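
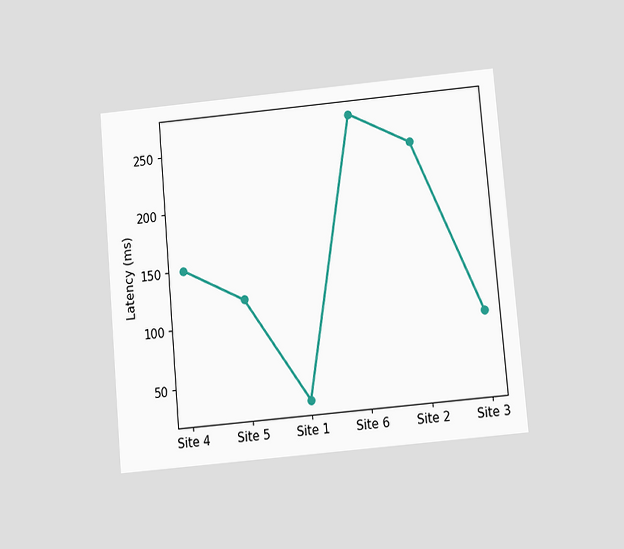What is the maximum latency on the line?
The chart is tilted about 5° counter-clockwise and viewed slightly from below. The highest point is at Site 6, and reading across to the y-axis gives 270ms.

270ms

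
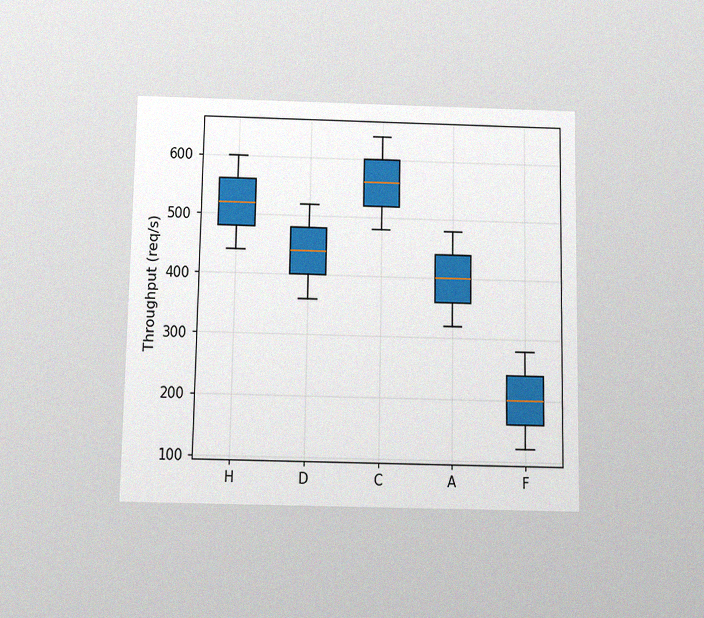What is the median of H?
520req/s

The chart is viewed slightly from below, with some photo noise. The median line in the H box sits at 520req/s.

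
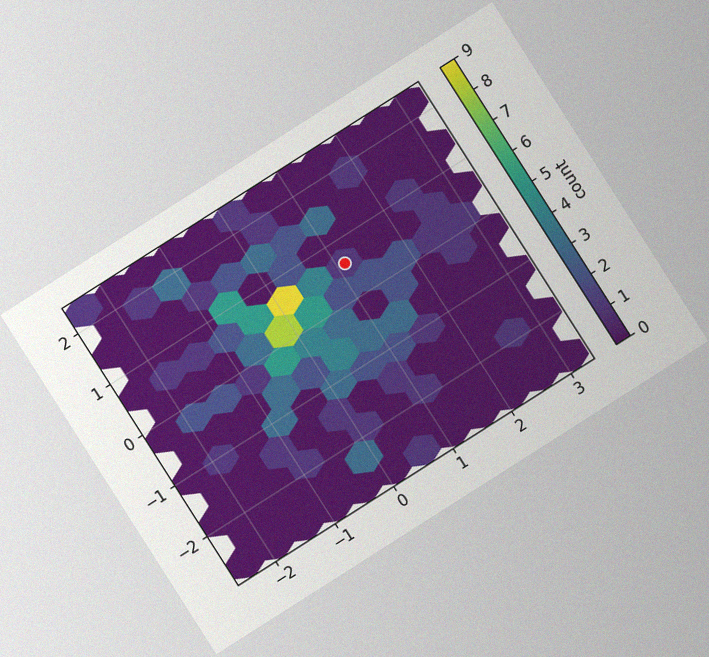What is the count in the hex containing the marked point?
1

The chart is tilted about 32° counter-clockwise, with some photo noise. The marked hex reads 1 on the colorbar.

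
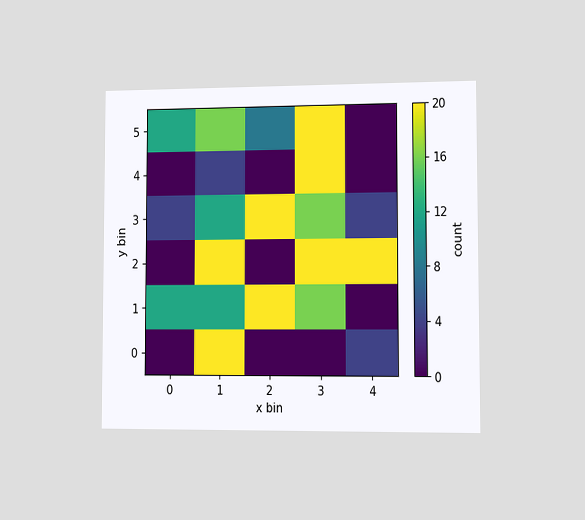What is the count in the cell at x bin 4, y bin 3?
The chart is viewed slightly from the right. Matching the cell (4, 3) against the colorbar gives 4.

4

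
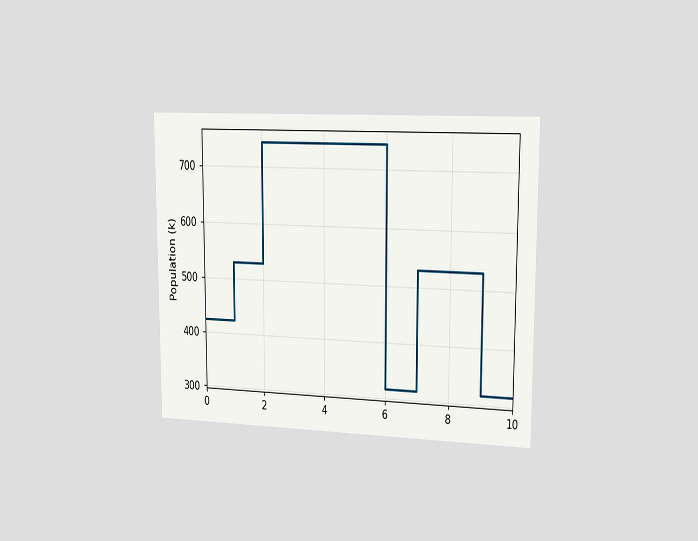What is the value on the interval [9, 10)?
318k

The chart is viewed slightly from the right. On [9, 10) the step sits at 318k.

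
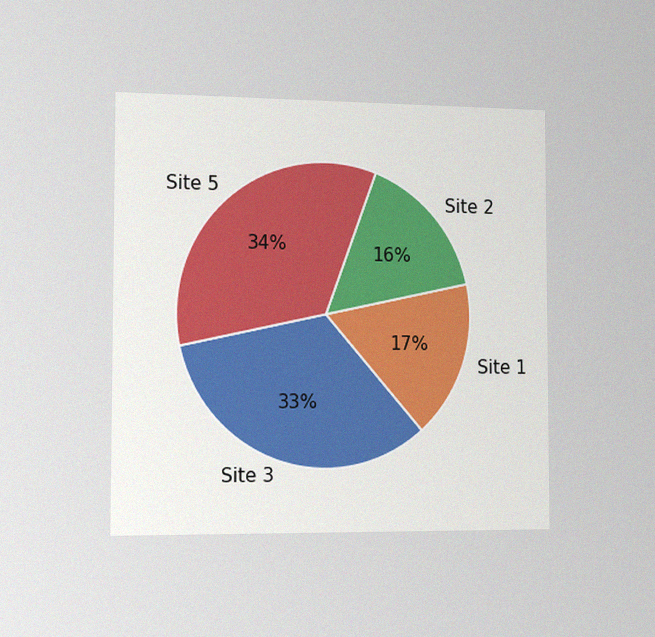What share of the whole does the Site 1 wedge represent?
The chart is viewed slightly from the left, with some photo noise. The Site 1 slice takes up 17% of the pie.

17%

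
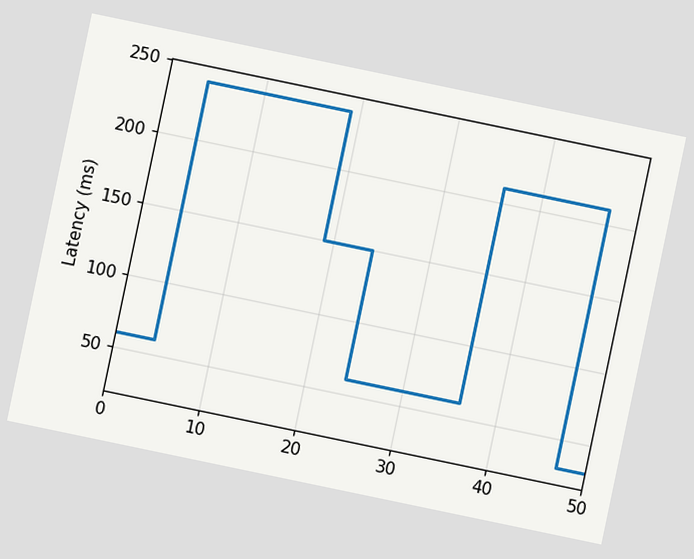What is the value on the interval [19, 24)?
150ms

The chart is tilted about 12° clockwise. On [19, 24) the step sits at 150ms.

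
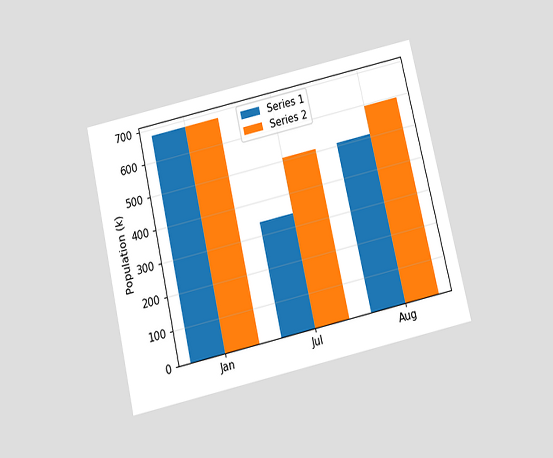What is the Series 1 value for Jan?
The chart is tilted about 13° counter-clockwise and viewed slightly from below. The Series 1 bar at Jan reaches 680k on the y-axis.

680k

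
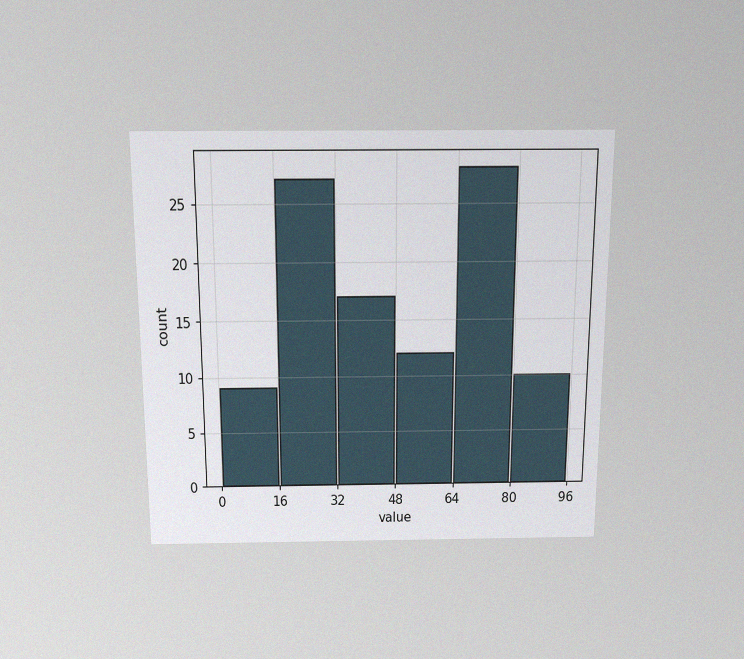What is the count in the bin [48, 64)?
12

The chart is viewed slightly from above, with some photo noise. The [48, 64) bin has height 12.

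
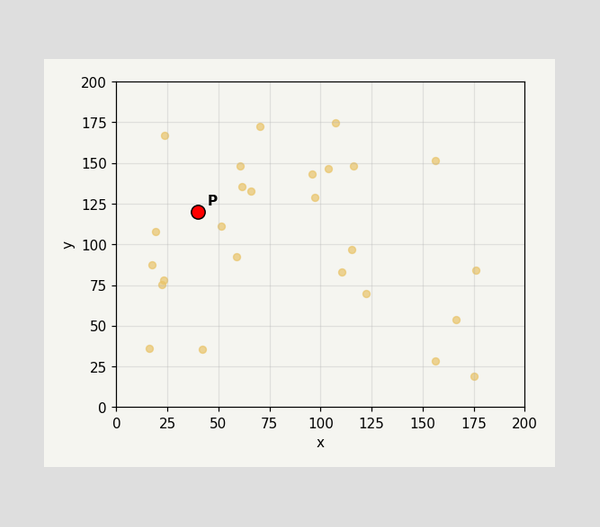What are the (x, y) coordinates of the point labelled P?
(40, 120)

Following the gridlines from P to each axis, P sits at (40, 120).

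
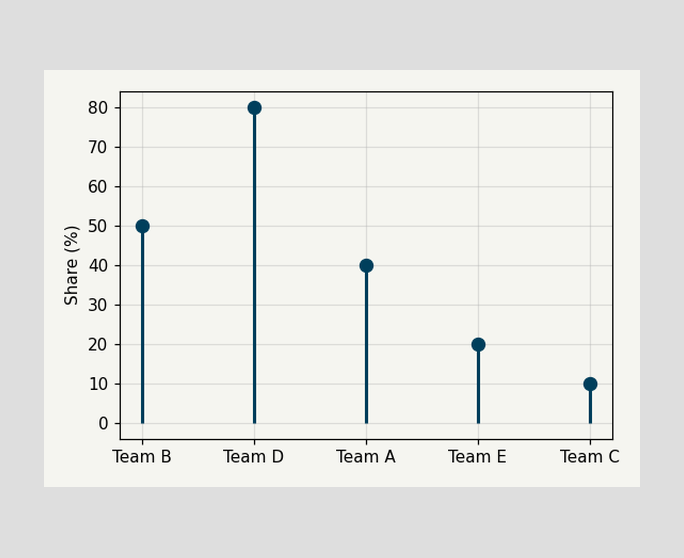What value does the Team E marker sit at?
20%

The Team E marker sits at 20%.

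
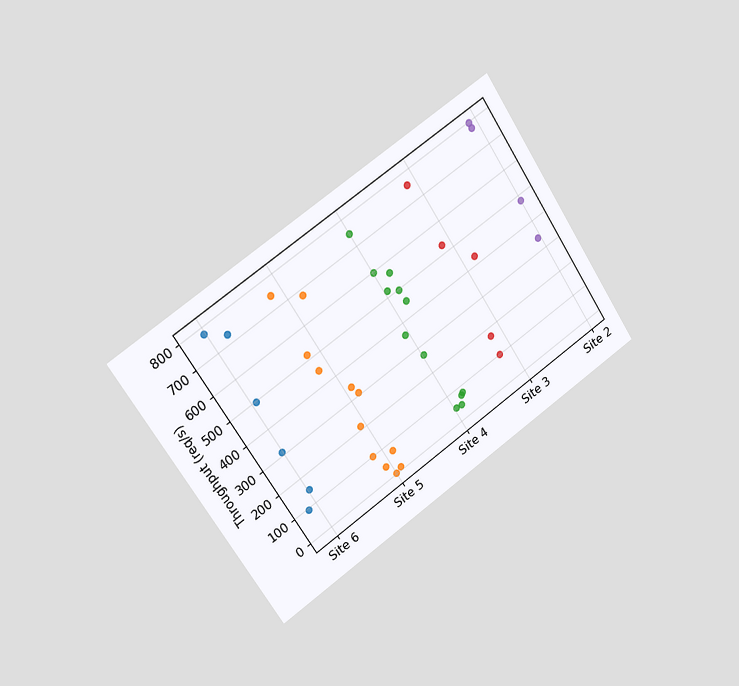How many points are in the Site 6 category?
The chart is tilted about 33° counter-clockwise and viewed slightly from the left. Counting the markers in the Site 6 column gives 6.

6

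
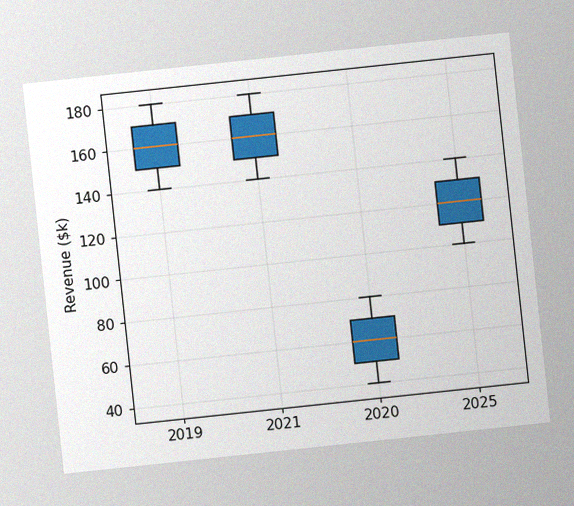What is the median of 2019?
$160k

The chart is tilted about 6° counter-clockwise, with some photo noise. The median line in the 2019 box sits at $160k.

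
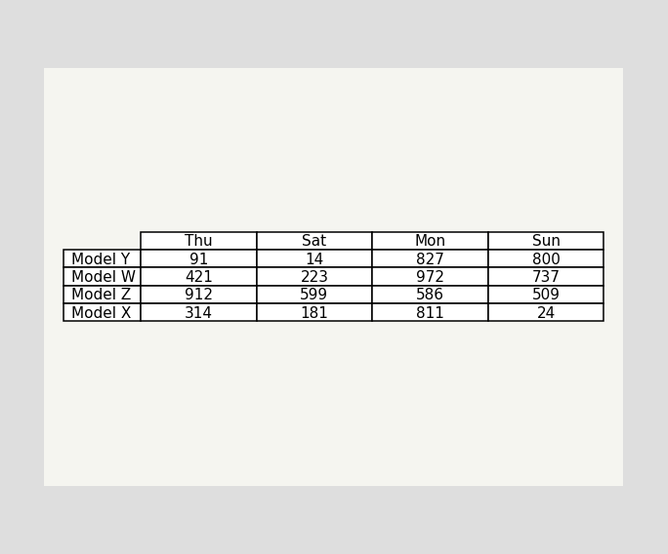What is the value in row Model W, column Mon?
972

The (Model W, Mon) cell reads 972.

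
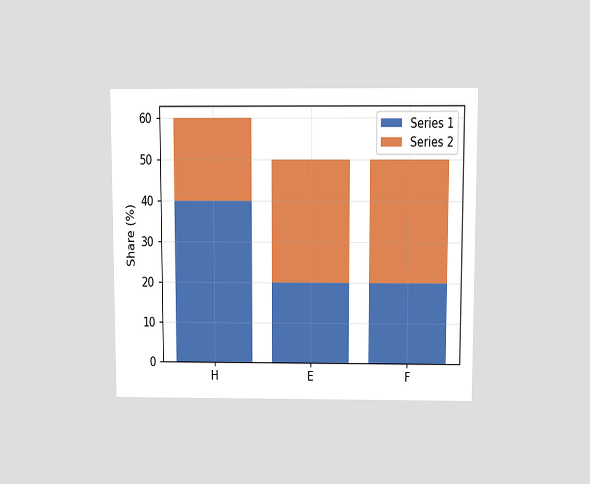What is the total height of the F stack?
50%

The chart is viewed slightly from above. The F stack's top reaches 50% on the y-axis.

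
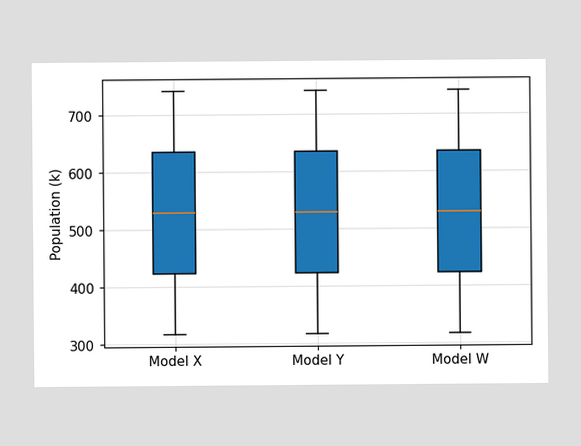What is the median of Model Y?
The median line in the Model Y box sits at 530k.

530k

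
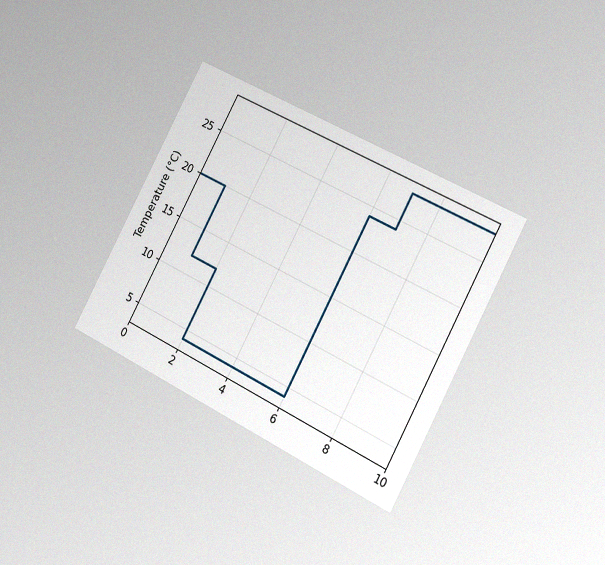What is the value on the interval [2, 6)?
4°C

The chart is tilted about 28° clockwise and viewed slightly from the right, with some photo noise. On [2, 6) the step sits at 4°C.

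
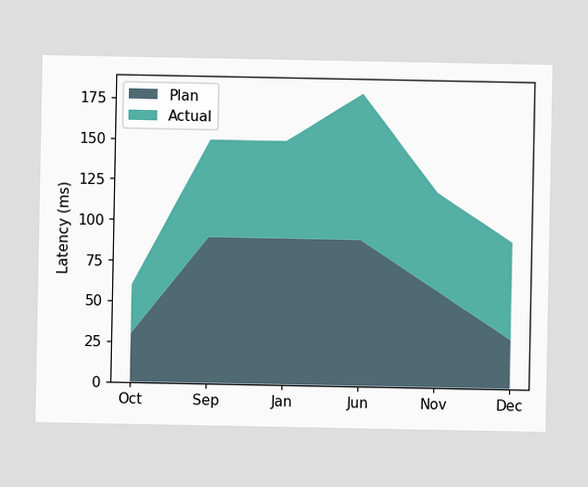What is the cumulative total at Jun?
180ms

The stacked total at Jun reaches 180ms.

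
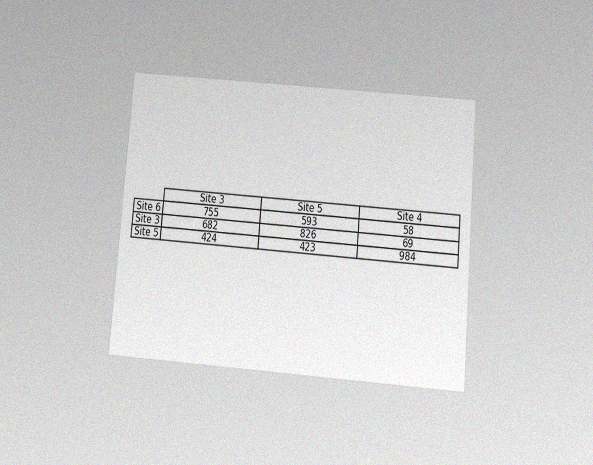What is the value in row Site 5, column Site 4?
984

The chart is tilted about 5° clockwise and viewed slightly from below, with some photo noise. The (Site 5, Site 4) cell reads 984.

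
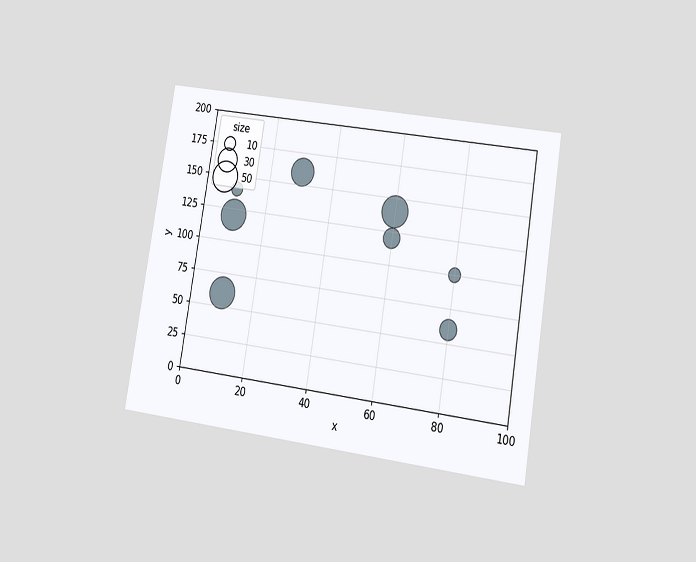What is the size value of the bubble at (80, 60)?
20

The chart is tilted about 9° clockwise and viewed at a slight angle. Matching the bubble at (80, 60) against the size legend gives 20.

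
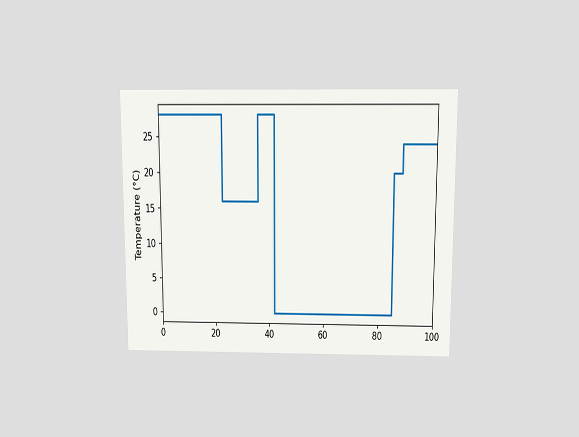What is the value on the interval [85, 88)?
20°C

The chart is viewed slightly from above. On [85, 88) the step sits at 20°C.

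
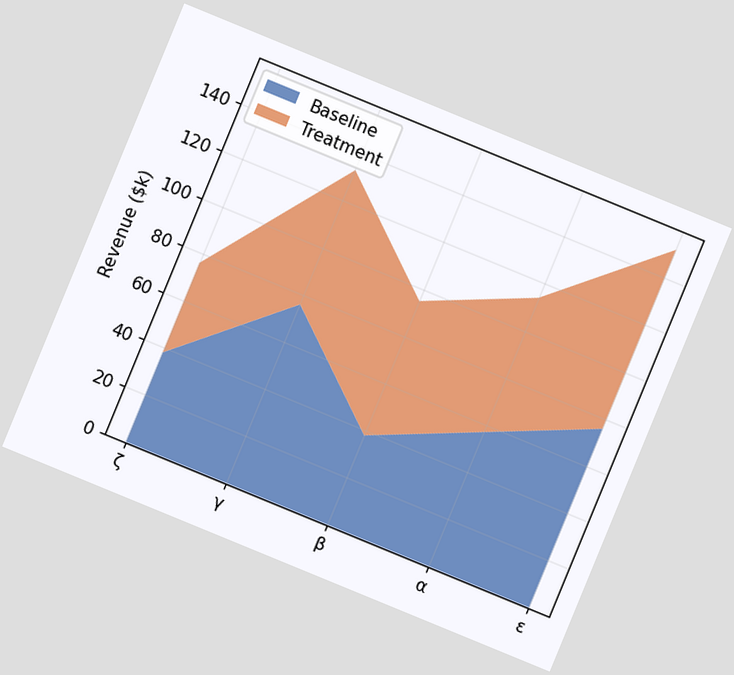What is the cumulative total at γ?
$133k

The chart is tilted about 22° clockwise. The stacked total at γ reaches $133k.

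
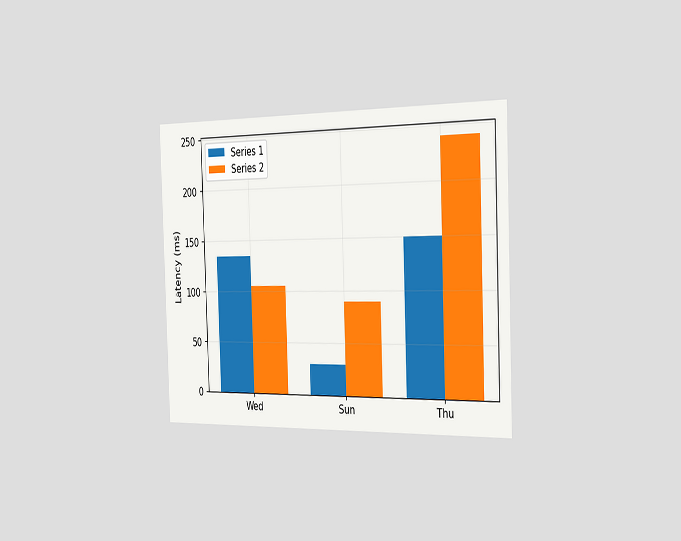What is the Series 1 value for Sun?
The chart is tilted about 2° counter-clockwise and viewed slightly from the right. The Series 1 bar at Sun reaches 30ms on the y-axis.

30ms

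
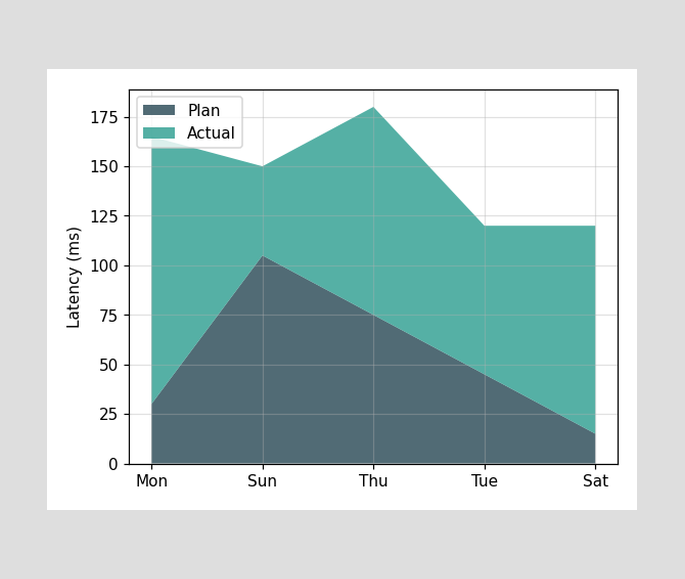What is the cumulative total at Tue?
120ms

The stacked total at Tue reaches 120ms.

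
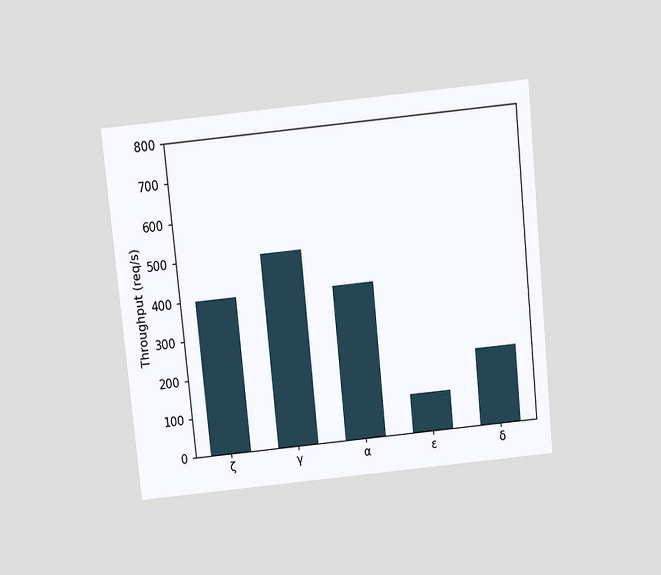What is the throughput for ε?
100req/s

The chart is tilted about 6° counter-clockwise and viewed slightly from above. Reading along the chart's y-axis, the ε bar reaches 100req/s.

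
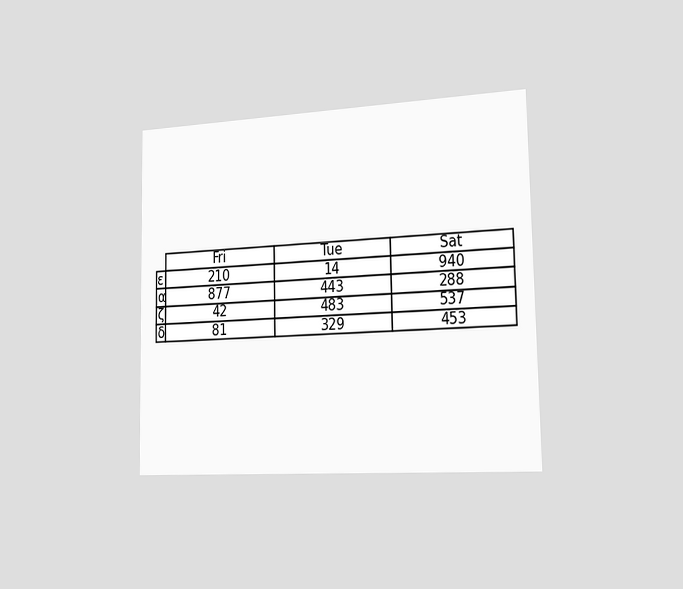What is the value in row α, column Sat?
288

The chart is viewed slightly from the right. The (α, Sat) cell reads 288.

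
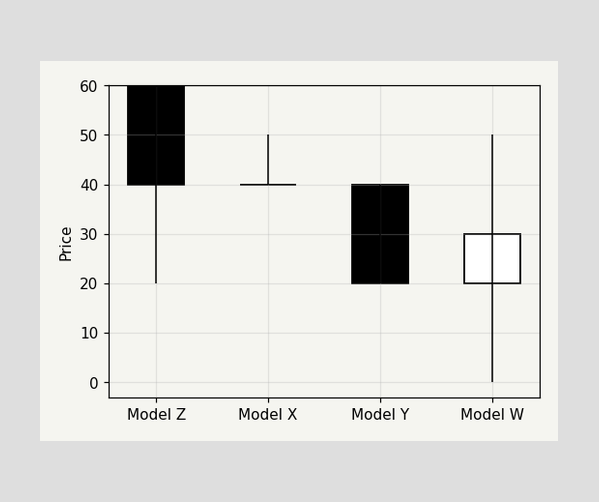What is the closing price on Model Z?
The Model Z candle closes at 40.

40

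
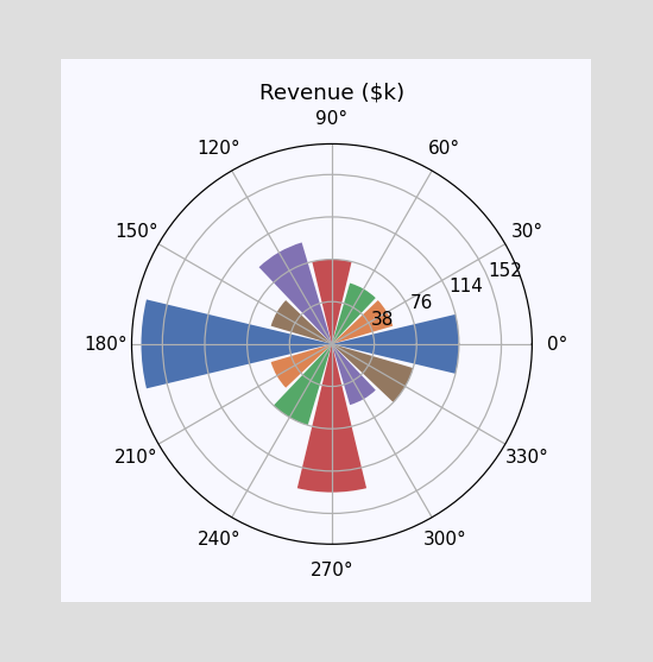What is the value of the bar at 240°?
$76k

The bar at 240° reaches $76k on the radial axis.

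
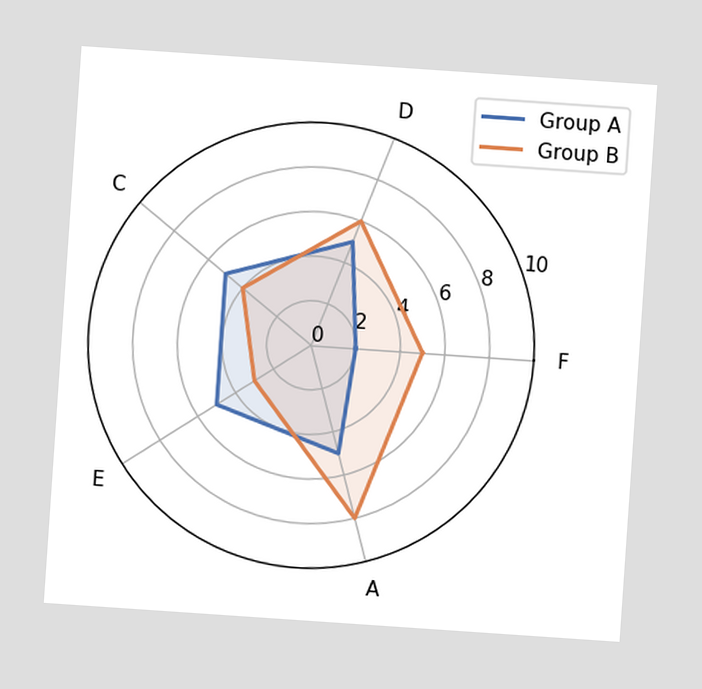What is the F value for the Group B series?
5

The chart is tilted about 4° clockwise. On the F axis, Group B reaches 5.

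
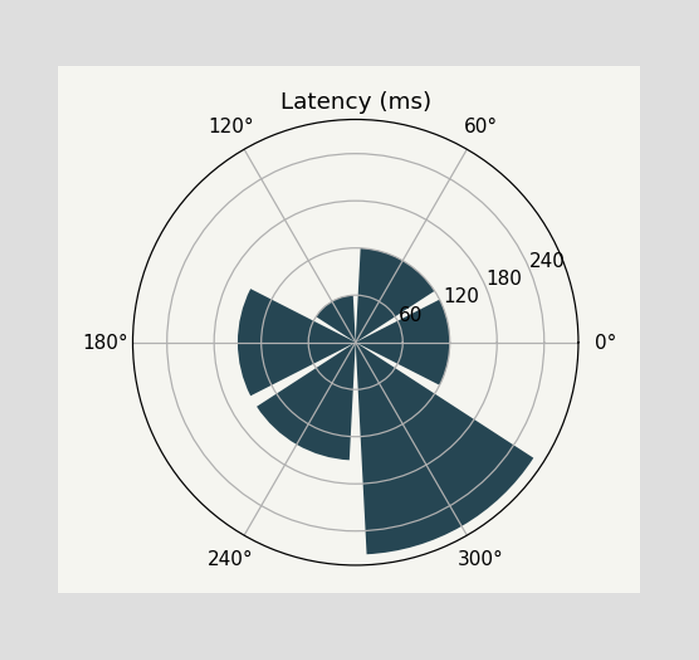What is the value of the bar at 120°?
The bar at 120° reaches 60ms on the radial axis.

60ms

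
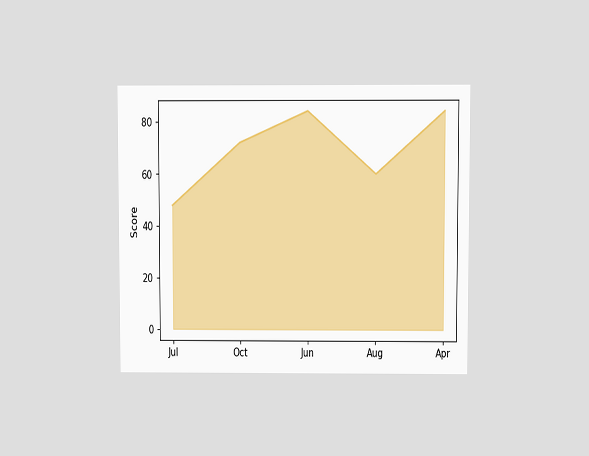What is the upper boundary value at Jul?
The chart is viewed at a slight angle. At Jul the upper boundary is at 48.

48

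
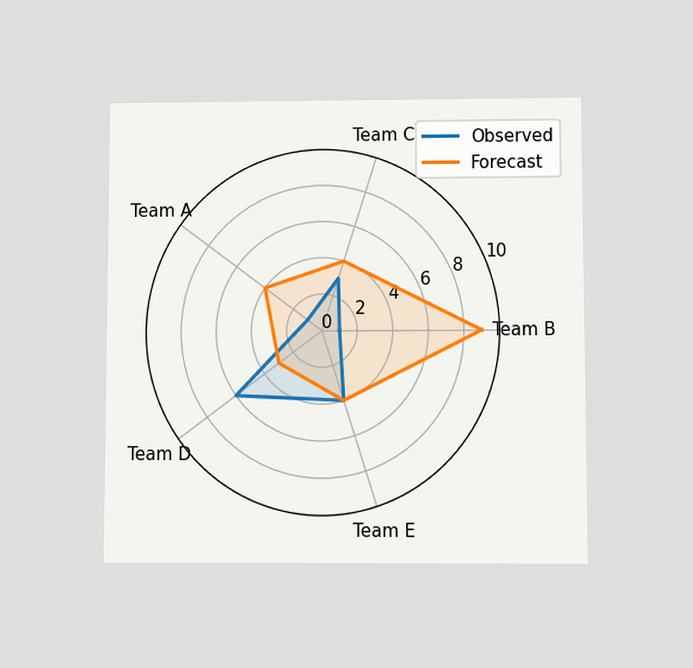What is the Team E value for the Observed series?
4

The chart is viewed slightly from below. On the Team E axis, Observed reaches 4.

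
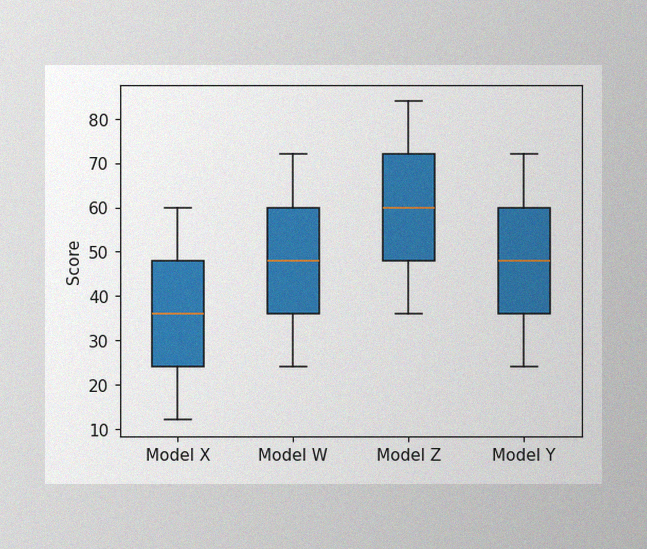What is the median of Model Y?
The image has some photo noise and uneven lighting. The median line in the Model Y box sits at 48.

48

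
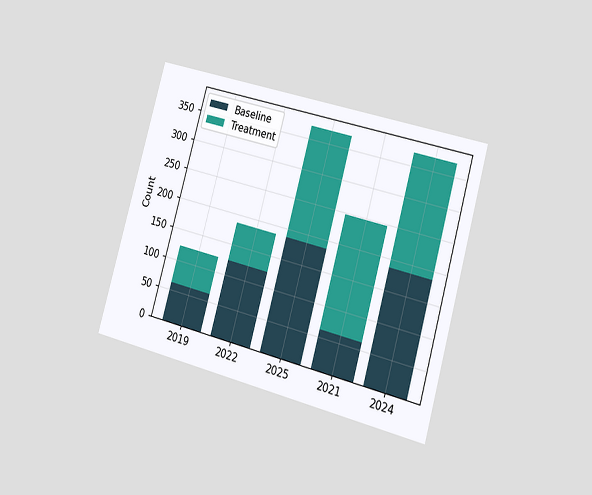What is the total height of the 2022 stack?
The chart is tilted about 16° clockwise and viewed slightly from the right. The 2022 stack's top reaches 186 on the y-axis.

186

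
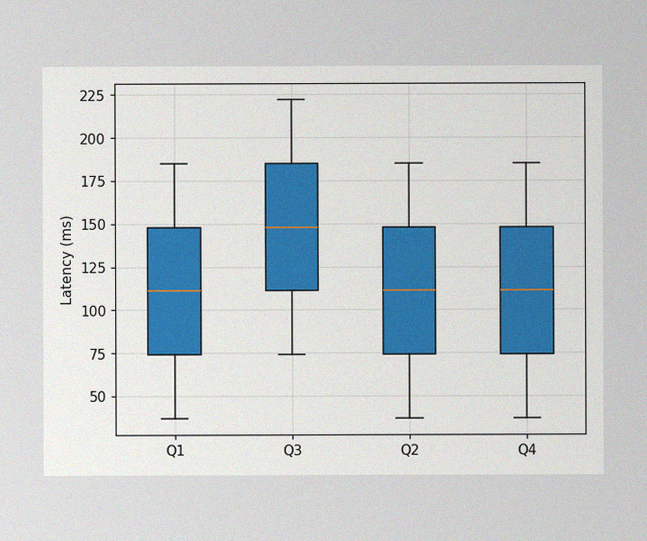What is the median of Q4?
The image has some photo noise and uneven lighting. The median line in the Q4 box sits at 111ms.

111ms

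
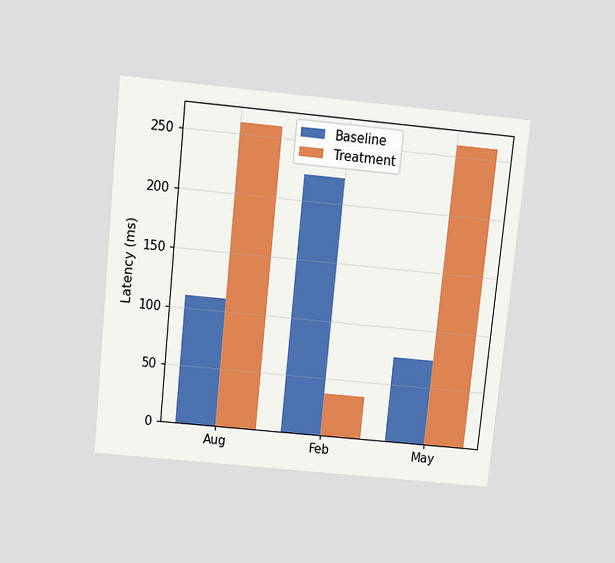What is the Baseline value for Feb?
222ms

The chart is tilted about 6° clockwise and viewed slightly from above. The Baseline bar at Feb reaches 222ms on the y-axis.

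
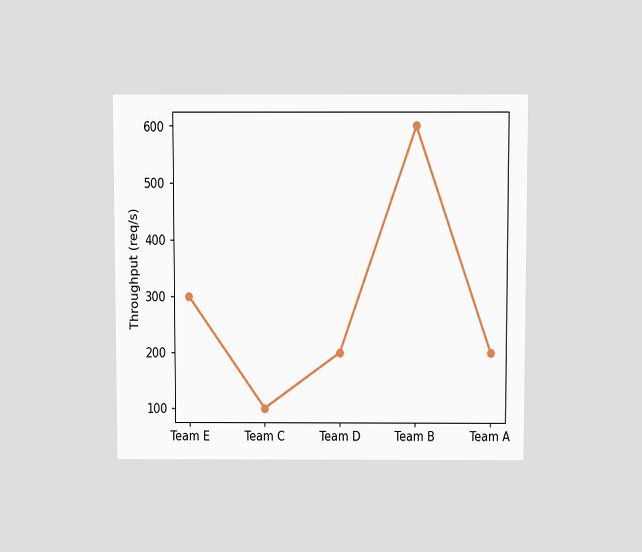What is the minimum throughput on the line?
The chart is viewed slightly from above. The lowest point is at Team C, and reading across to the y-axis gives 100req/s.

100req/s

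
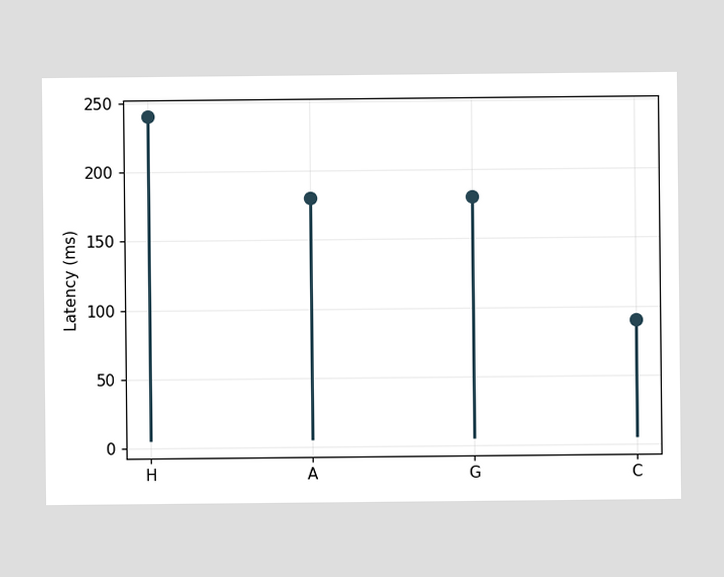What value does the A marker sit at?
The A marker sits at 180ms.

180ms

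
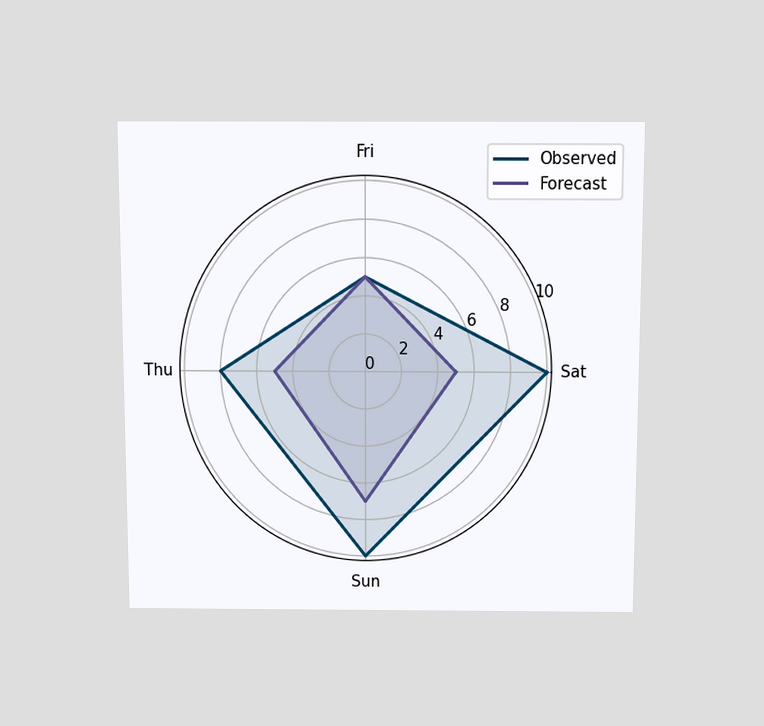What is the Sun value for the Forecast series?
7

The chart is viewed slightly from above. On the Sun axis, Forecast reaches 7.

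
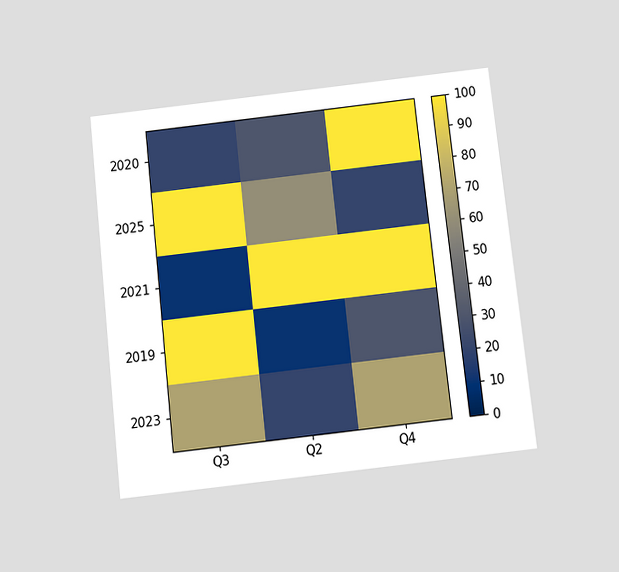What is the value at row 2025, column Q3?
The chart is tilted about 6° counter-clockwise and viewed slightly from below. Matching cell (2025, Q3) against the colorbar gives 100.

100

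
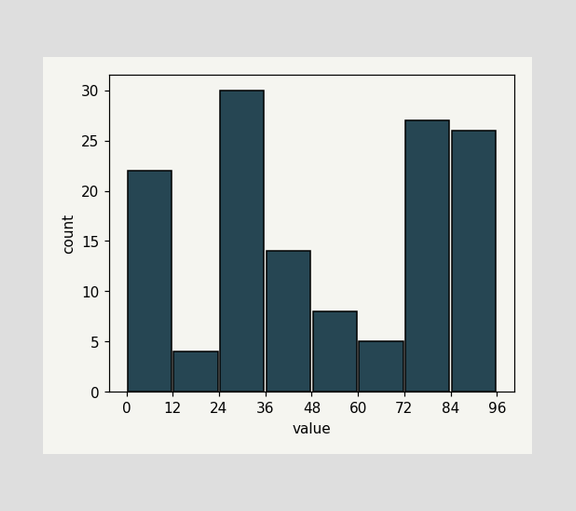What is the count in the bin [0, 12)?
The [0, 12) bin has height 22.

22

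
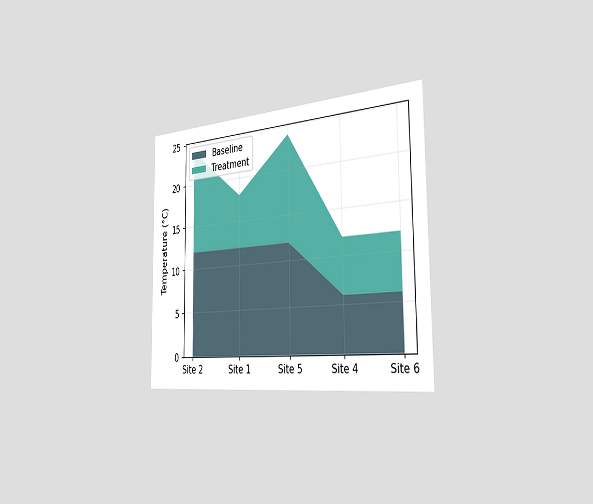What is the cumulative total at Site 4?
The chart is viewed slightly from the right. The stacked total at Site 4 reaches 12°C.

12°C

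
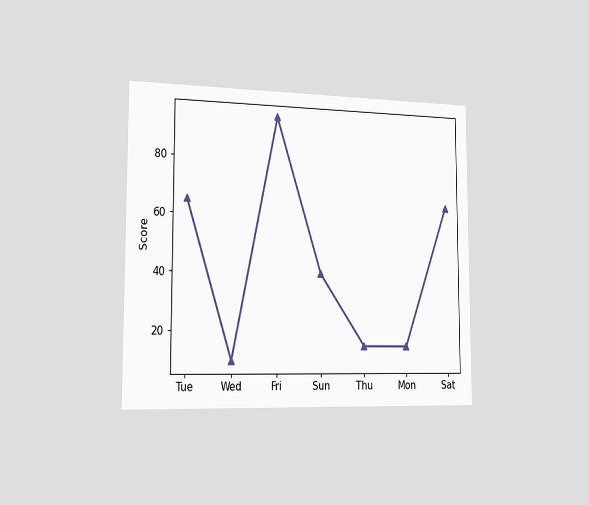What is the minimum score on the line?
10

The chart is viewed slightly from the left. The lowest point is at Wed, and reading across to the y-axis gives 10.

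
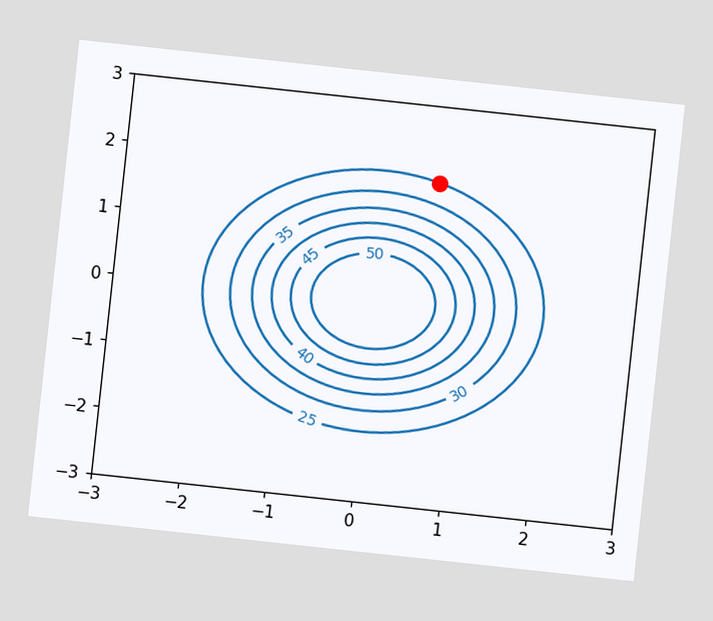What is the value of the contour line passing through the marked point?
The chart is tilted about 6° clockwise. The marked point sits on the contour labelled 25.

25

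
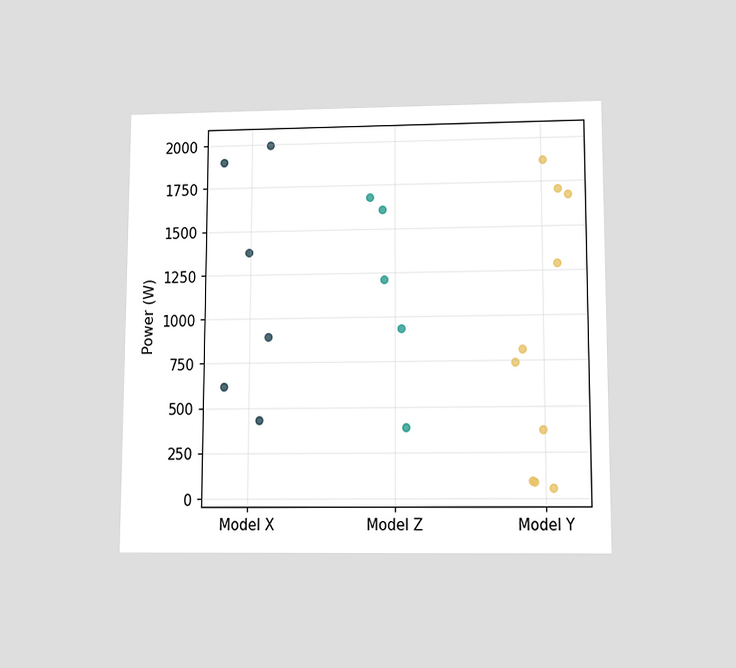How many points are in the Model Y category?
The chart is viewed slightly from below. Counting the markers in the Model Y column gives 10.

10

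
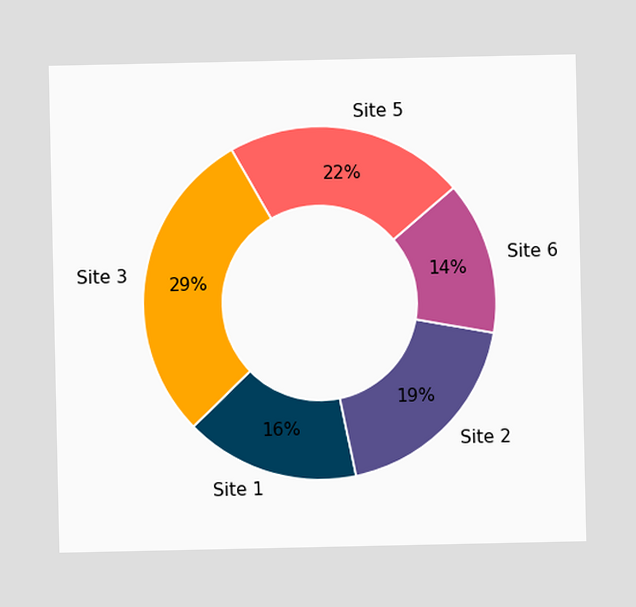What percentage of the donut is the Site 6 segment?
The Site 6 segment takes up 14% of the ring.

14%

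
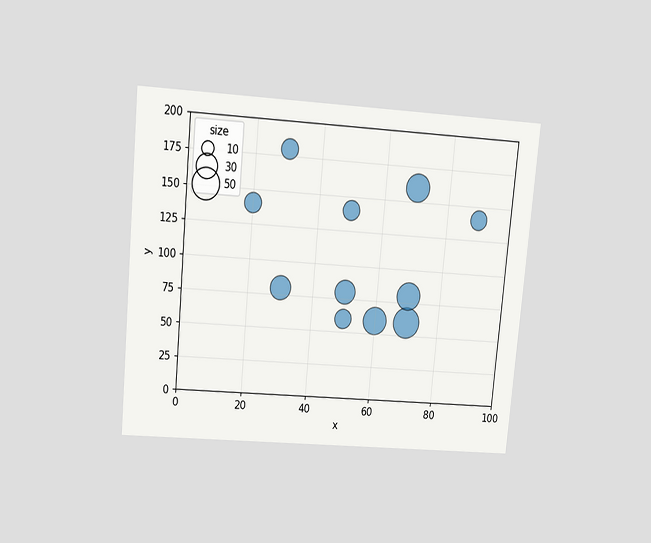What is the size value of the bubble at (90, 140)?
20

The chart is tilted about 5° clockwise and viewed slightly from above. Matching the bubble at (90, 140) against the size legend gives 20.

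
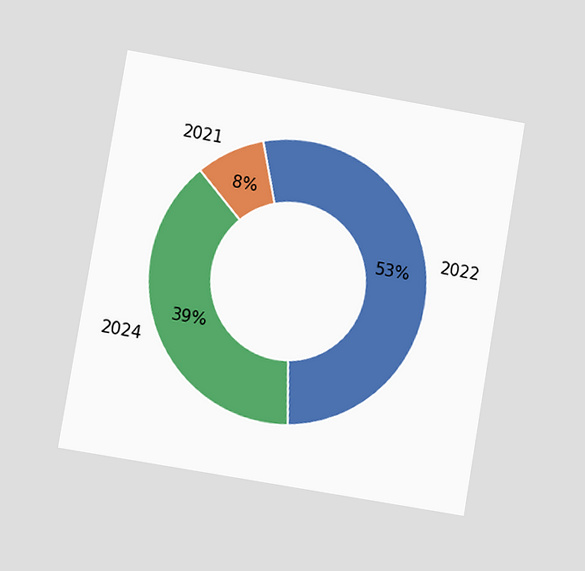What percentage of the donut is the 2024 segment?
The chart is tilted about 10° clockwise and viewed at a slight angle. The 2024 segment takes up 39% of the ring.

39%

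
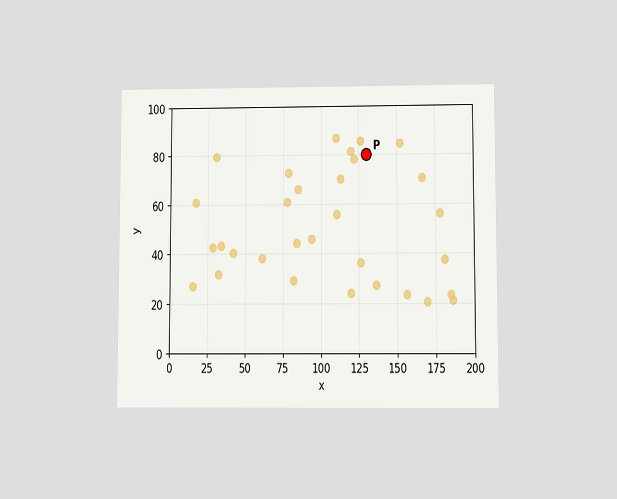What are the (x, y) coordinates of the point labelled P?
(130, 80)

The chart is viewed at a slight angle. Following the gridlines from P to each axis, P sits at (130, 80).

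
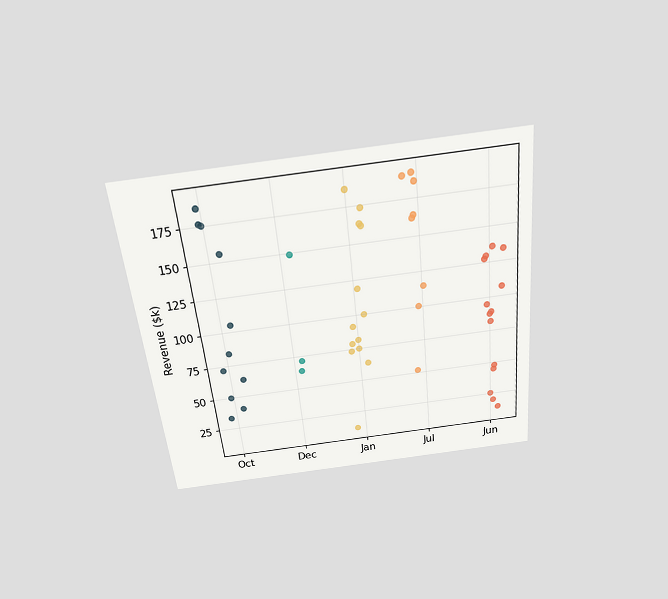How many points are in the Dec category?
The chart is tilted about 6° counter-clockwise and viewed slightly from above. Counting the markers in the Dec column gives 3.

3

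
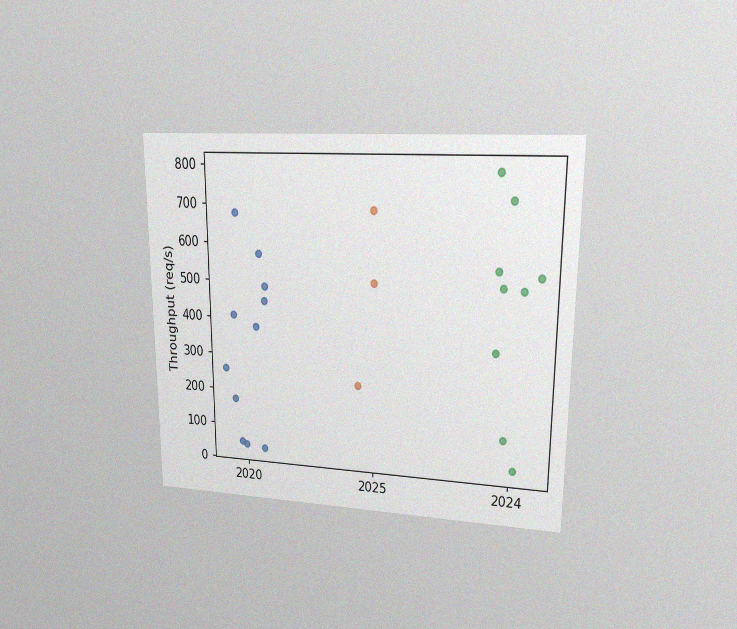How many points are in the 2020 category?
11

The chart is viewed at a slight angle, with some photo noise. Counting the markers in the 2020 column gives 11.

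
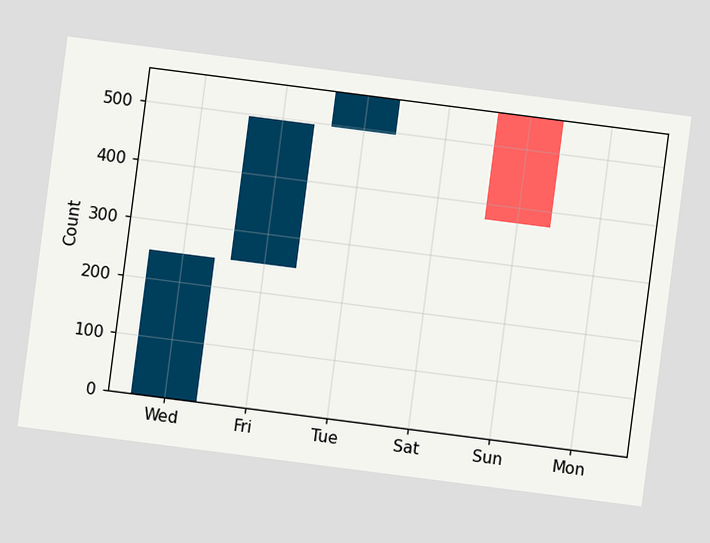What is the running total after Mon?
The chart is tilted about 7° clockwise. After Mon the running total reaches 372.

372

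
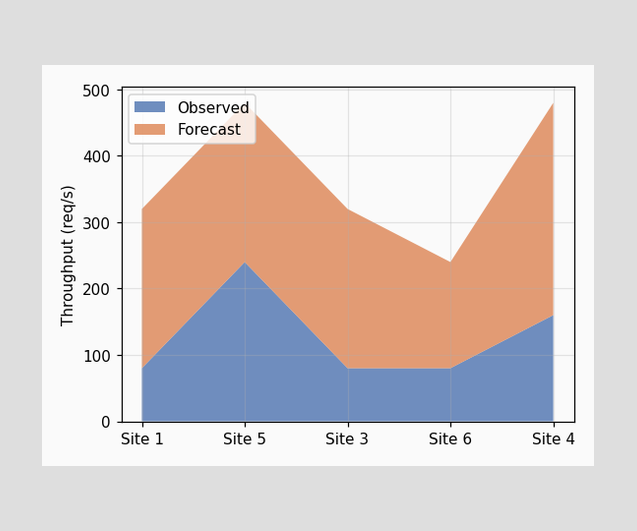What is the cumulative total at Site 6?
240req/s

The stacked total at Site 6 reaches 240req/s.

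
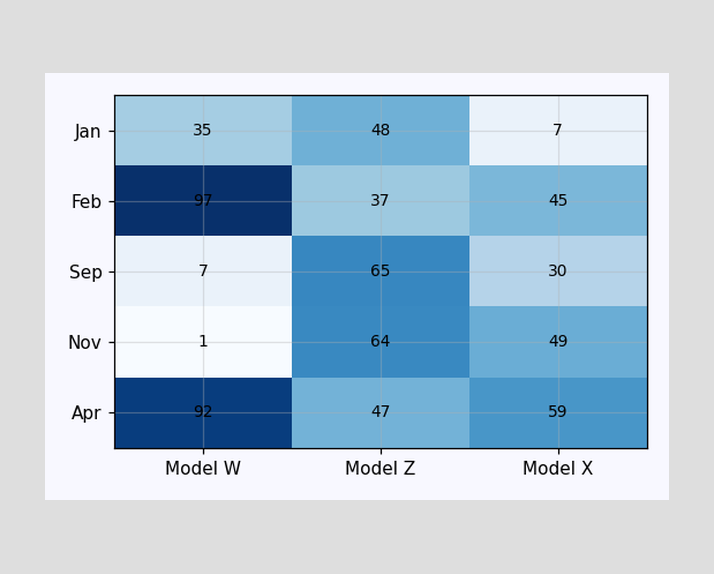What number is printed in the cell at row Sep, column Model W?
7

The (Sep, Model W) cell reads 7.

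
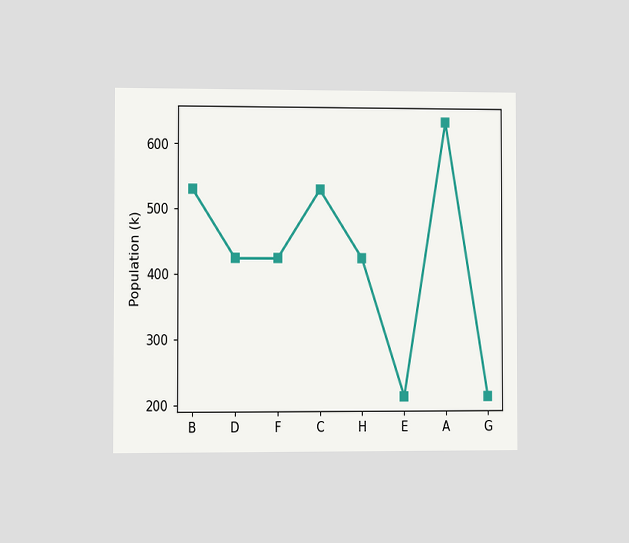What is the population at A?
636k

The chart is viewed slightly from the left. At A, the line is at 636k.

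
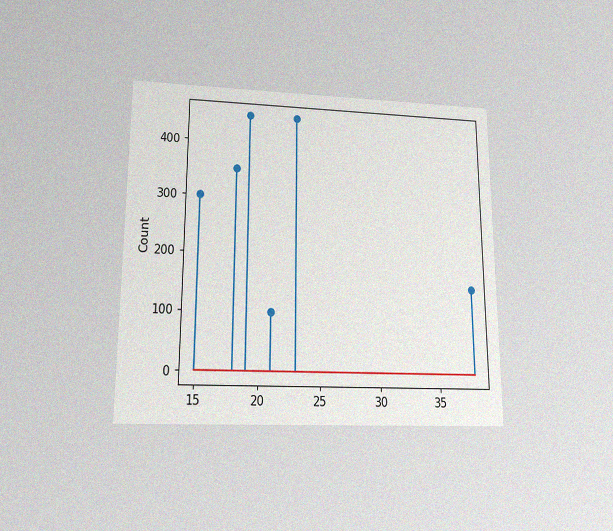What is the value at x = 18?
350

The chart is viewed slightly from below, with some photo noise. The stem at x=18 reaches 350.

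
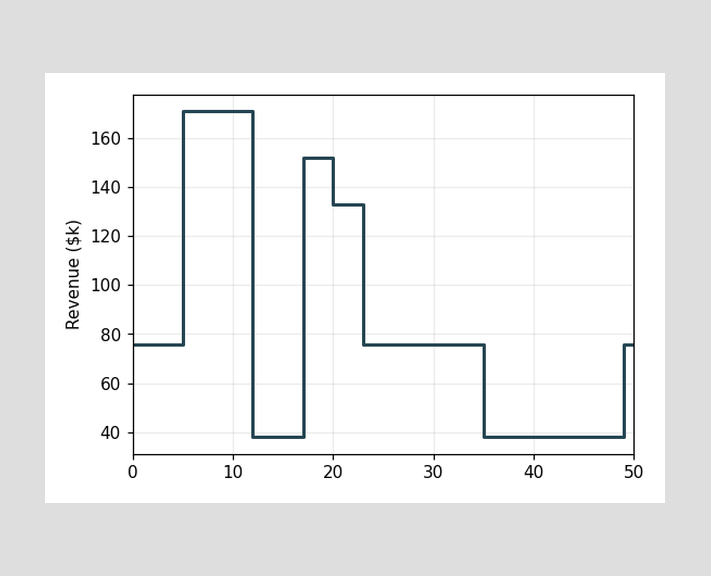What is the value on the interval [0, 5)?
On [0, 5) the step sits at $76k.

$76k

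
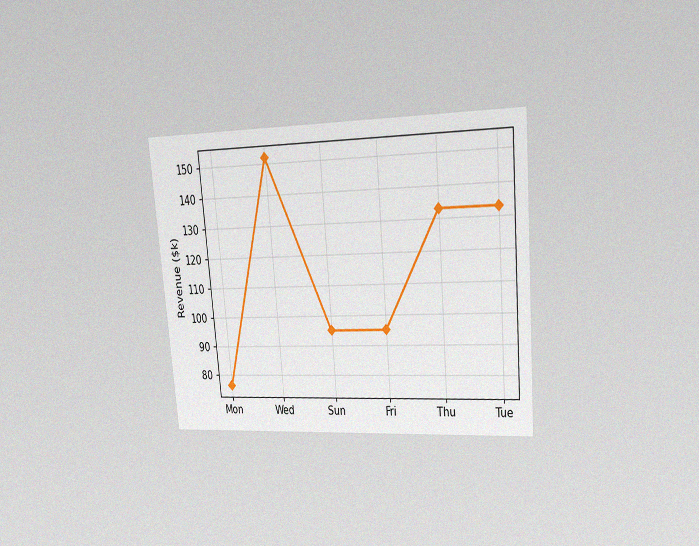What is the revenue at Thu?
The chart is tilted about 5° counter-clockwise and viewed at a slight angle, with some photo noise. At Thu, the line is at $133k.

$133k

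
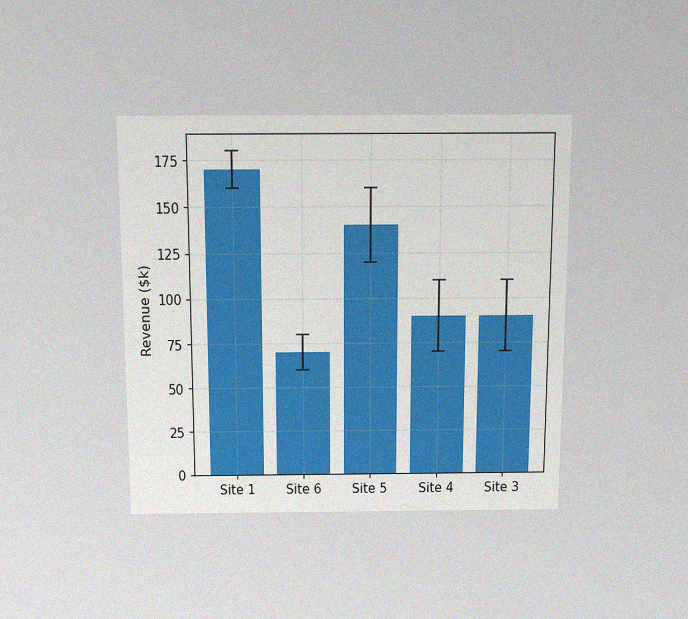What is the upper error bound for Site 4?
$110k

The chart is viewed slightly from above, with some photo noise. The Site 4 bar's upper whisker reaches $110k.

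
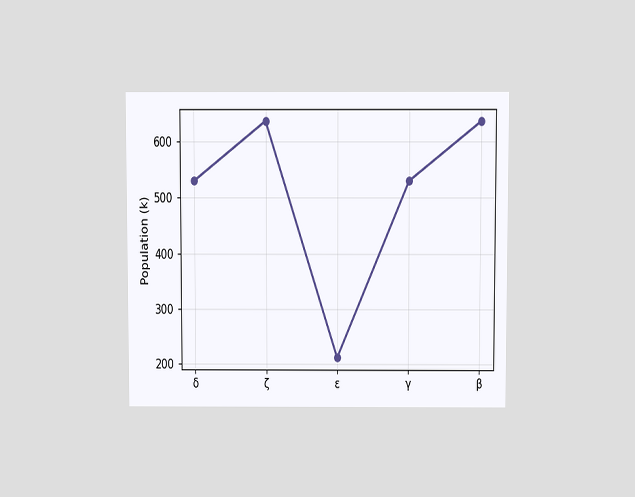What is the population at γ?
530k

The chart is viewed slightly from above. At γ, the line is at 530k.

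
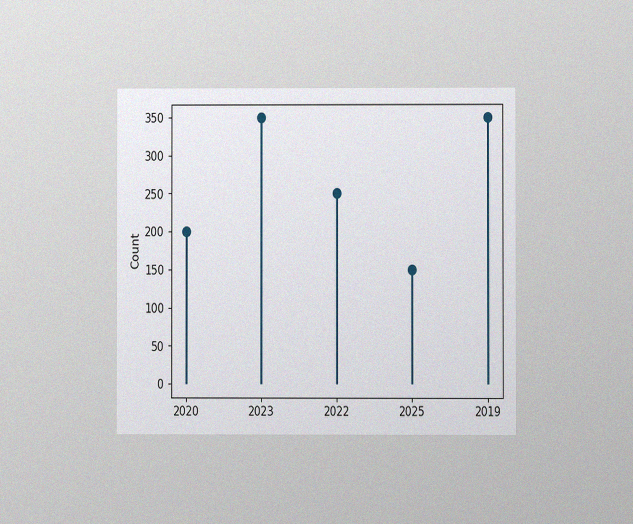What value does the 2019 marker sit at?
350

The chart is viewed at a slight angle, with some photo noise. The 2019 marker sits at 350.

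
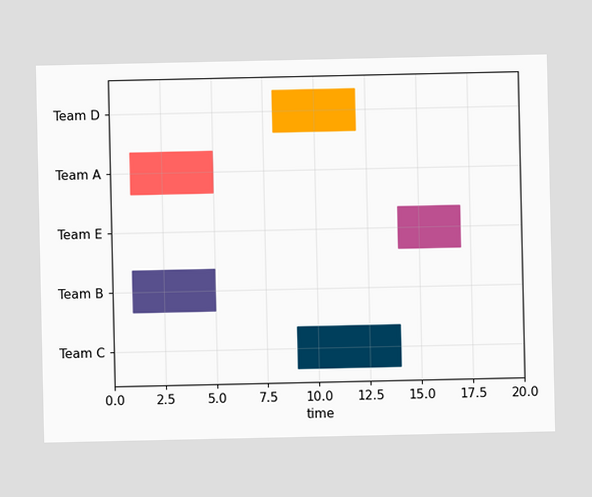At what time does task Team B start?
1

The Team B bar begins at t=1.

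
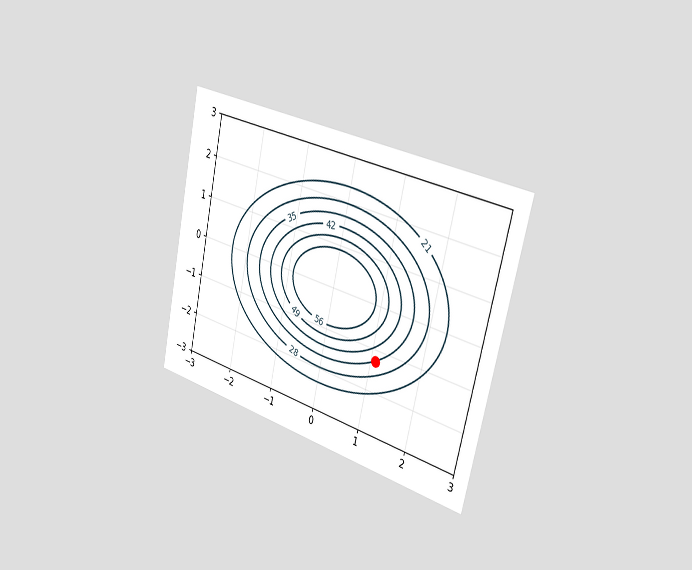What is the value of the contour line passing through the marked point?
The chart is tilted about 13° clockwise and viewed slightly from the right. The marked point sits on the contour labelled 35.

35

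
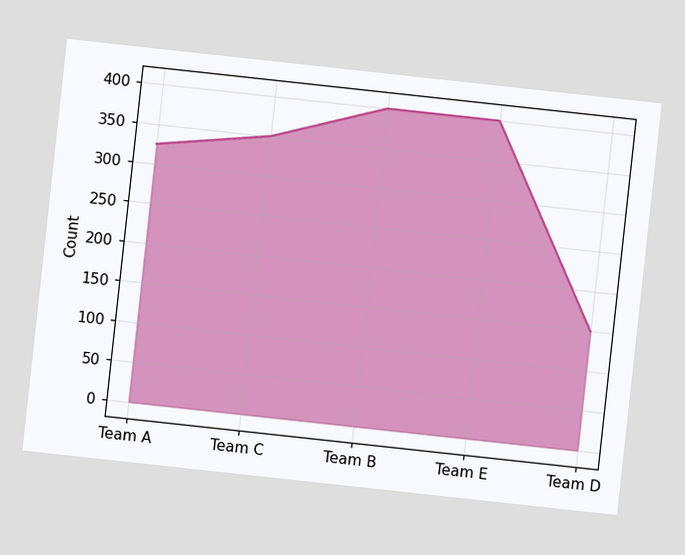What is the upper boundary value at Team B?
The chart is tilted about 6° clockwise. At Team B the upper boundary is at 400.

400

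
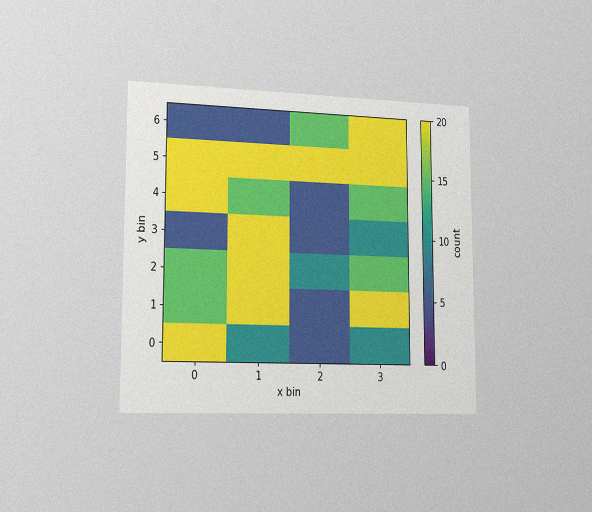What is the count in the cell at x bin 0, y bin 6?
The chart is viewed slightly from the left, with some photo noise. Matching the cell (0, 6) against the colorbar gives 5.

5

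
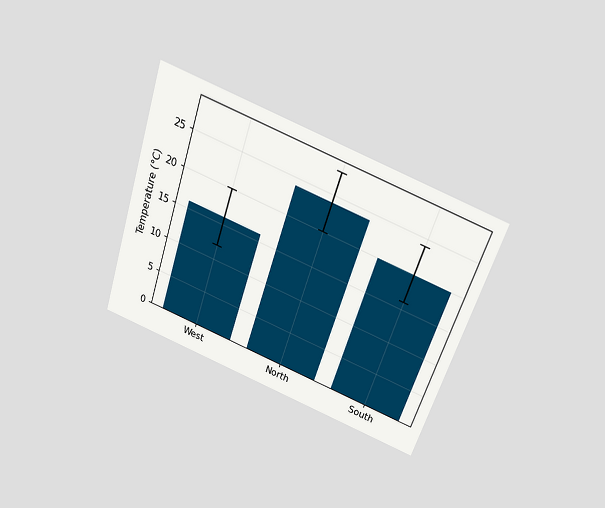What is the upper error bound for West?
20°C

The chart is tilted about 19° clockwise and viewed slightly from above. The West bar's upper whisker reaches 20°C.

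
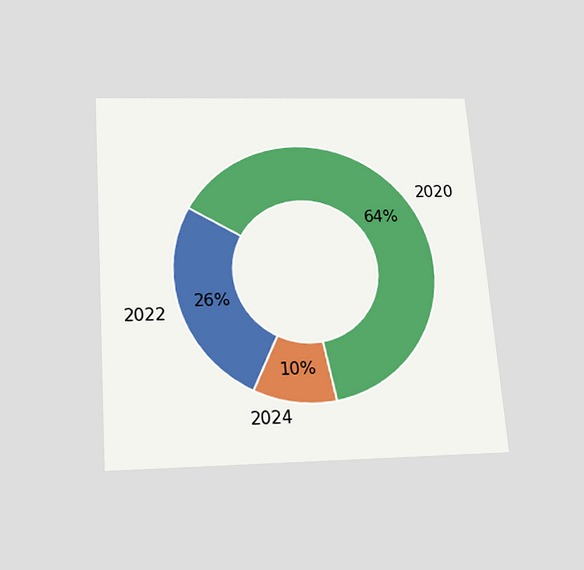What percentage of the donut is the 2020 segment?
64%

The chart is tilted about 4° counter-clockwise and viewed slightly from below. The 2020 segment takes up 64% of the ring.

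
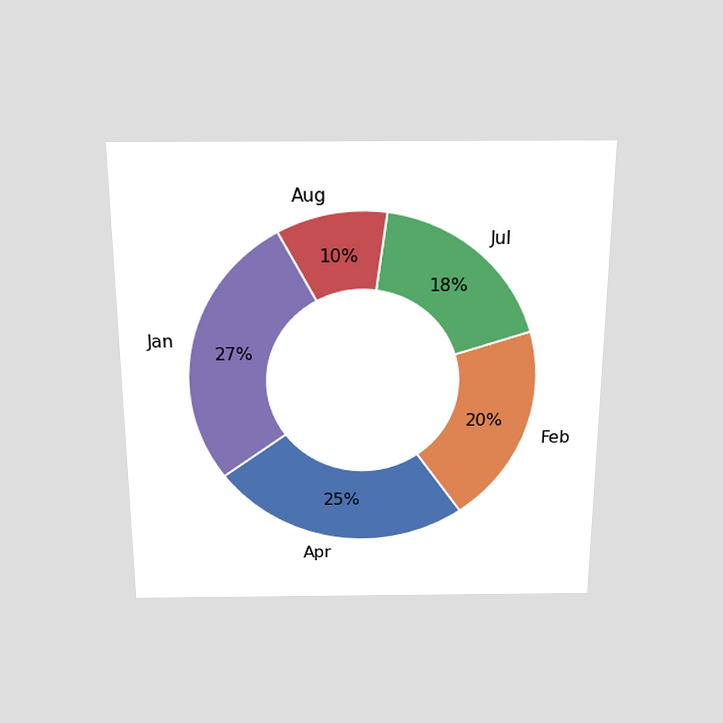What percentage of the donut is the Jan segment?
27%

The chart is viewed slightly from above. The Jan segment takes up 27% of the ring.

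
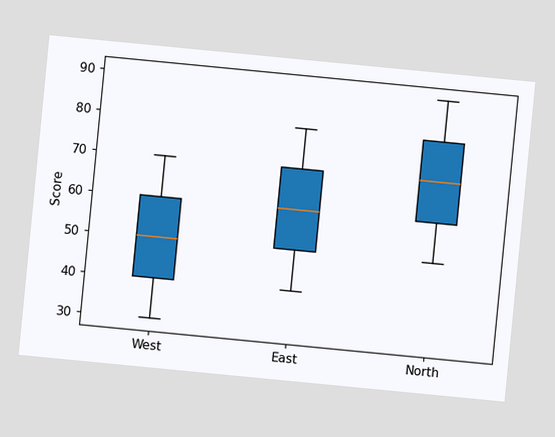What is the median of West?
The chart is tilted about 6° clockwise. The median line in the West box sits at 50.

50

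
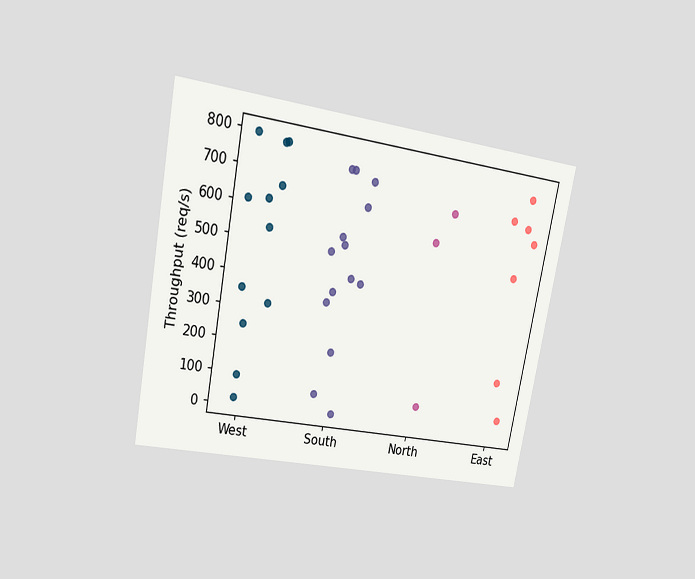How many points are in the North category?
The chart is tilted about 11° clockwise and viewed at a slight angle. Counting the markers in the North column gives 3.

3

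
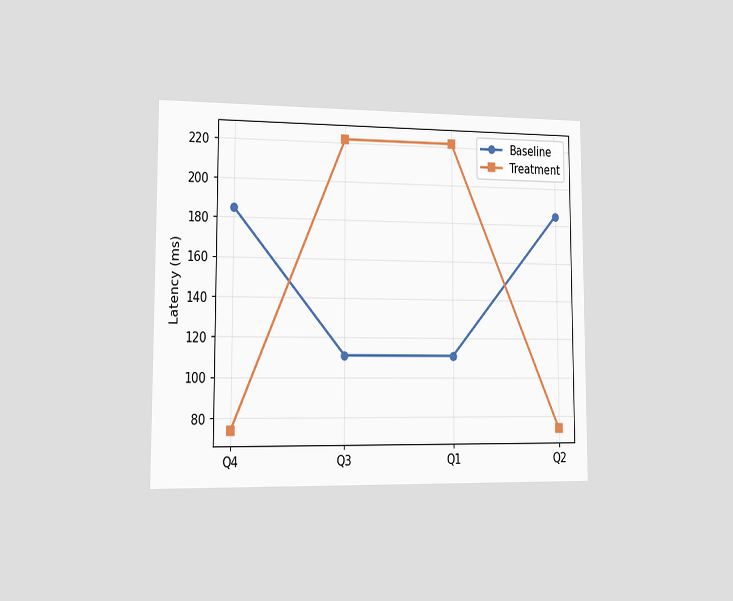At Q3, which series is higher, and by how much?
The chart is viewed slightly from the left. At Q3, Treatment sits above the other line by 111ms.

Treatment, by 111ms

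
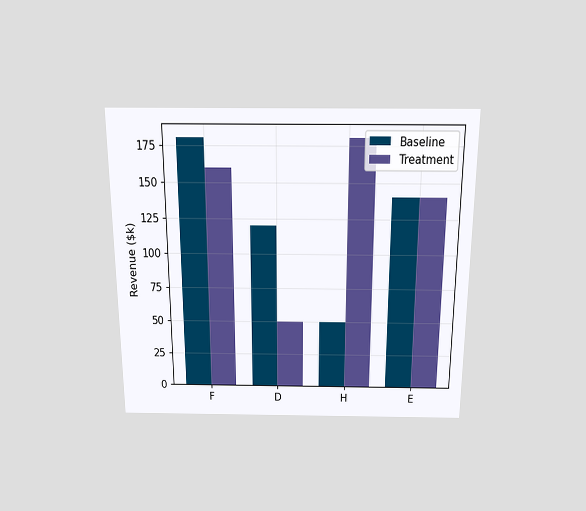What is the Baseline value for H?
The chart is viewed slightly from above. The Baseline bar at H reaches $50k on the y-axis.

$50k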